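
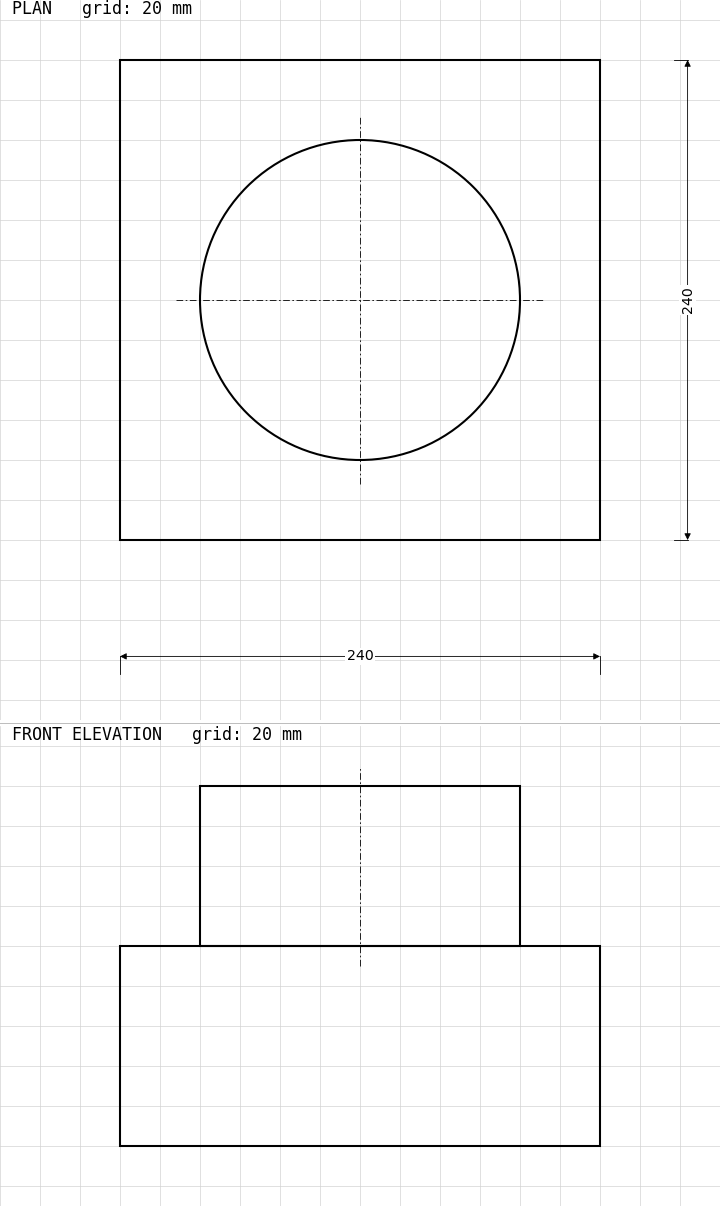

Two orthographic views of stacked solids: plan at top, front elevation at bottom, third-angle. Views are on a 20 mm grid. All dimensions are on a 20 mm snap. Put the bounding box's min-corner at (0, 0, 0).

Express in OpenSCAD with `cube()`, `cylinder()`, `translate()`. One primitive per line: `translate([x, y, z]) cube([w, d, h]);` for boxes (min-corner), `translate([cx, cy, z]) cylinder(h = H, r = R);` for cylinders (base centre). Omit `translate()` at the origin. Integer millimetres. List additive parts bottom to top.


cube([240, 240, 100]);
translate([120, 120, 100]) cylinder(h = 80, r = 80);


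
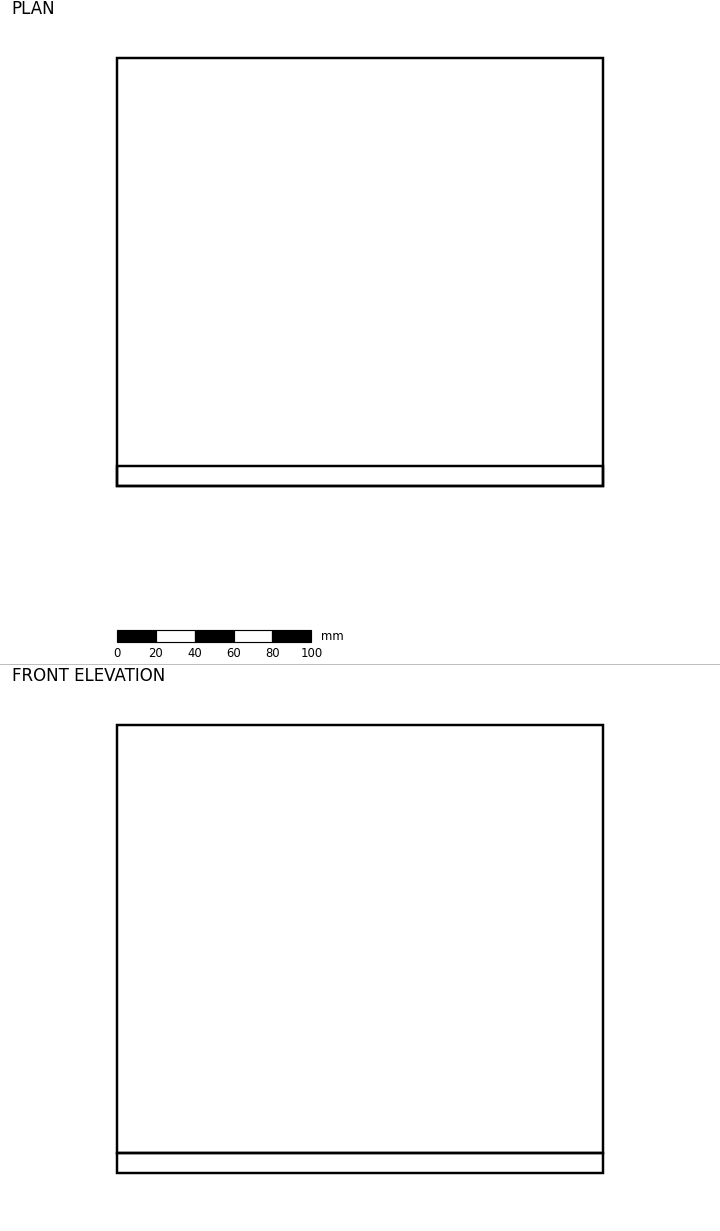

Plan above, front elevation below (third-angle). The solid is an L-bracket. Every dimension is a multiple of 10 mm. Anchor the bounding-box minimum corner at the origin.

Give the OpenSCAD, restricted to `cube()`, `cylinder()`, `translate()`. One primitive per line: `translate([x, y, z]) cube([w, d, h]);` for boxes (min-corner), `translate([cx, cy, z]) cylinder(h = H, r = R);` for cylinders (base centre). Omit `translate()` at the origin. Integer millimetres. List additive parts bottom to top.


cube([250, 220, 10]);
translate([0, 0, 10]) cube([250, 10, 220]);


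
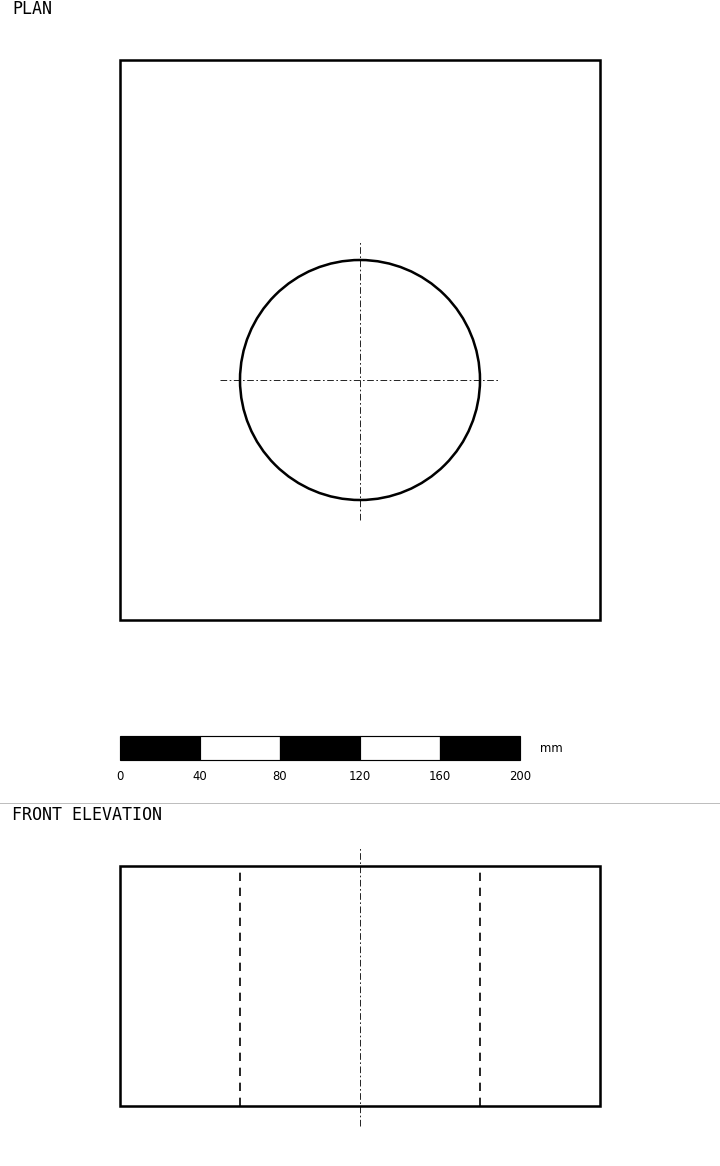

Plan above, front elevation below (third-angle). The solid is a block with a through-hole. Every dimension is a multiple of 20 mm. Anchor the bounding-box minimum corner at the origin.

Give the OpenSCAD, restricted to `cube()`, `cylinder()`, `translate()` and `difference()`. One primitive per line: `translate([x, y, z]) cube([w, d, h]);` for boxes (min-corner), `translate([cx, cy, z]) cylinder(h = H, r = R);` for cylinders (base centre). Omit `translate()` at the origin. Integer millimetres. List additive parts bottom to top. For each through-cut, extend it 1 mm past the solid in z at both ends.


difference() {
  cube([240, 280, 120]);
  translate([120, 120, -1]) cylinder(h = 122, r = 60);
}


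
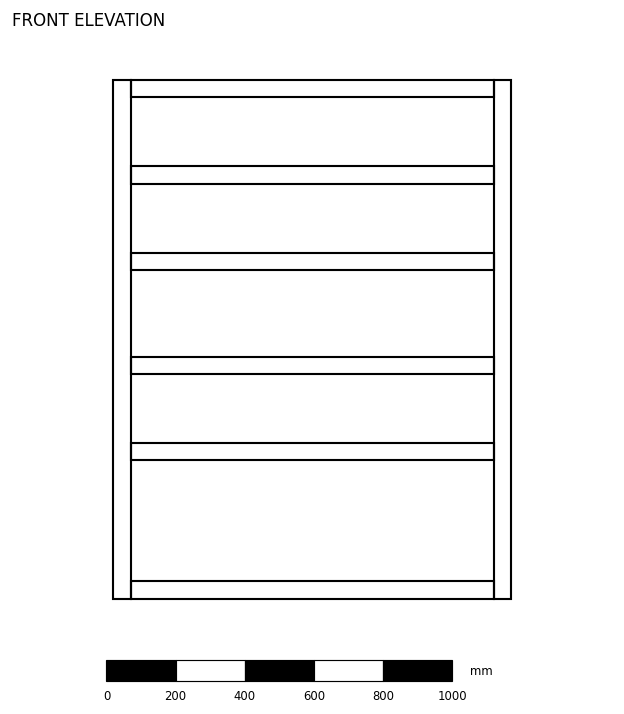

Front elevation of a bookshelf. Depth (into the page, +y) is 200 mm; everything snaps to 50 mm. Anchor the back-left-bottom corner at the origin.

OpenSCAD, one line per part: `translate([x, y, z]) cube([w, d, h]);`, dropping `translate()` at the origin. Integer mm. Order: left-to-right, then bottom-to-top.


cube([50, 200, 1500]);
translate([50, 0, 0]) cube([1050, 200, 50]);
translate([50, 0, 400]) cube([1050, 200, 50]);
translate([50, 0, 650]) cube([1050, 200, 50]);
translate([50, 0, 950]) cube([1050, 200, 50]);
translate([50, 0, 1200]) cube([1050, 200, 50]);
translate([50, 0, 1450]) cube([1050, 200, 50]);
translate([1100, 0, 0]) cube([50, 200, 1500]);


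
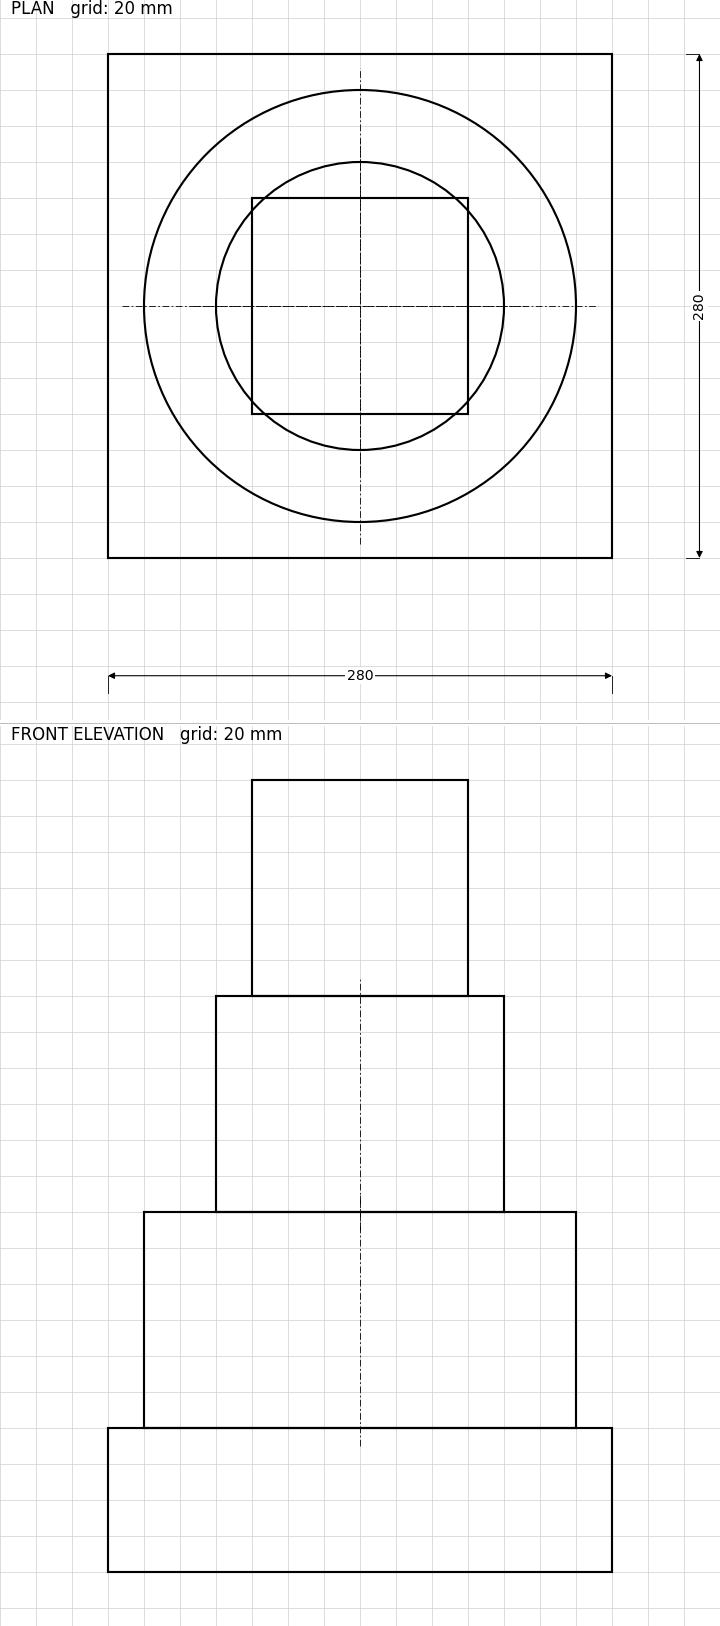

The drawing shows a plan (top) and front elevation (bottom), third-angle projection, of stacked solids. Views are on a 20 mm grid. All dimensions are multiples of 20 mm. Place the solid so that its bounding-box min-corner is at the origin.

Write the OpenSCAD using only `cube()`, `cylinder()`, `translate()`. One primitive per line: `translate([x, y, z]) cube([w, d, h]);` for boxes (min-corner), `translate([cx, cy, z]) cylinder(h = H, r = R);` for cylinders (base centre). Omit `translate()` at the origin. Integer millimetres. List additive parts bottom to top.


cube([280, 280, 80]);
translate([140, 140, 80]) cylinder(h = 120, r = 120);
translate([140, 140, 200]) cylinder(h = 120, r = 80);
translate([80, 80, 320]) cube([120, 120, 120]);


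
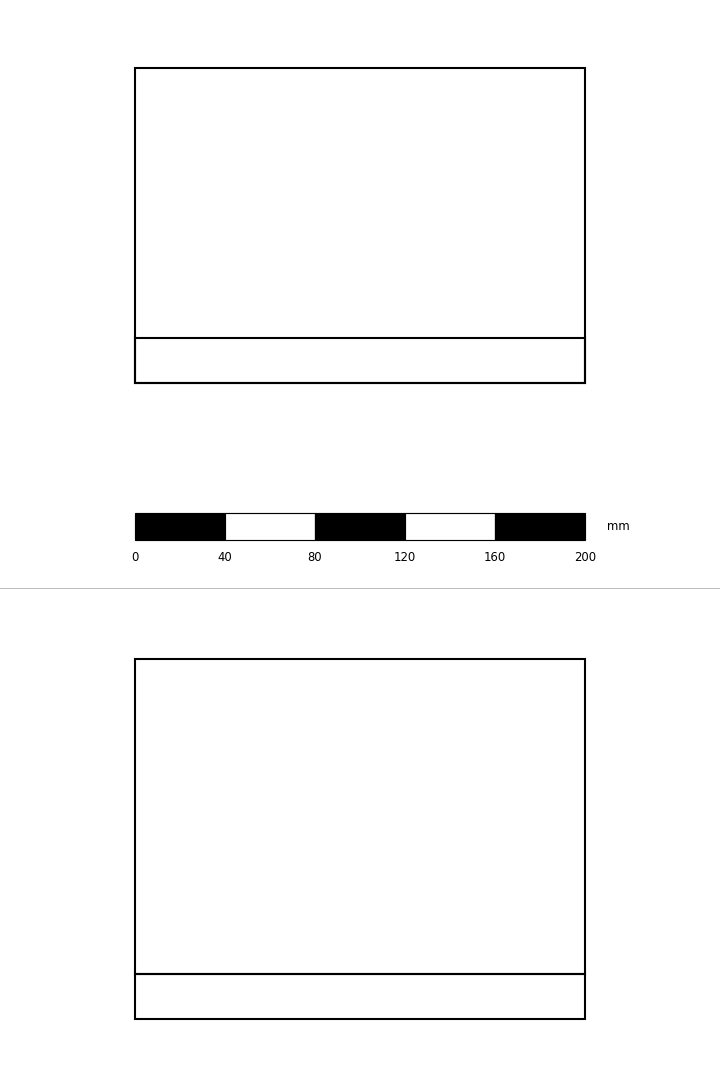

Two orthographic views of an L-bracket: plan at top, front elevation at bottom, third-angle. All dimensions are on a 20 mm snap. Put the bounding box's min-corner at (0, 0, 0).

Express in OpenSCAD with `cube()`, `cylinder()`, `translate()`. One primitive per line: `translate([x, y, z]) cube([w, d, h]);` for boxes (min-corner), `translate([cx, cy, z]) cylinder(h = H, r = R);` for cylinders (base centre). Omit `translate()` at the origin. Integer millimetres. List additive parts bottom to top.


cube([200, 140, 20]);
translate([0, 0, 20]) cube([200, 20, 140]);


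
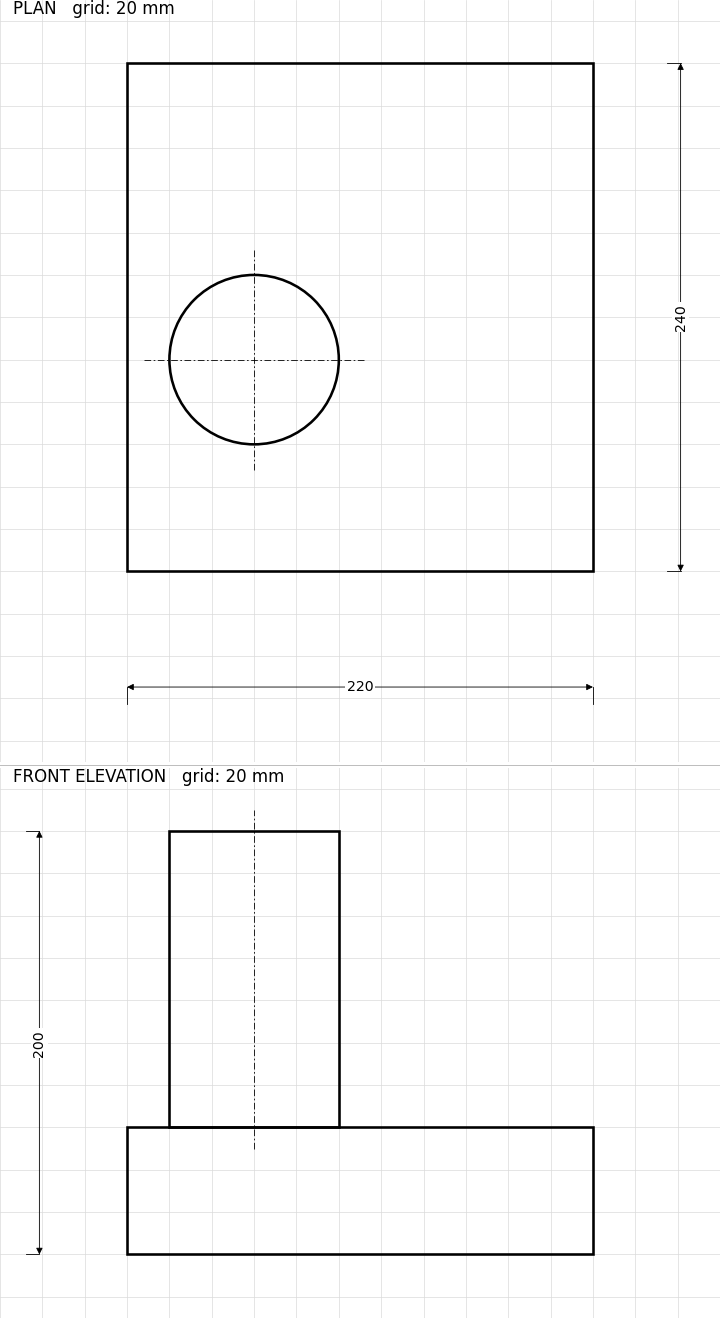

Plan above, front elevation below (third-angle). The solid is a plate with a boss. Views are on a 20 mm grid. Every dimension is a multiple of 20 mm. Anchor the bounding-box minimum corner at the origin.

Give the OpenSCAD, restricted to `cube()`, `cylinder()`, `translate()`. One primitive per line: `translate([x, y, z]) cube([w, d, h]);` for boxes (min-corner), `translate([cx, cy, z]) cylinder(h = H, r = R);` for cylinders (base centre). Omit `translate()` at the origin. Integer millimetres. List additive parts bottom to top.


cube([220, 240, 60]);
translate([60, 100, 60]) cylinder(h = 140, r = 40);


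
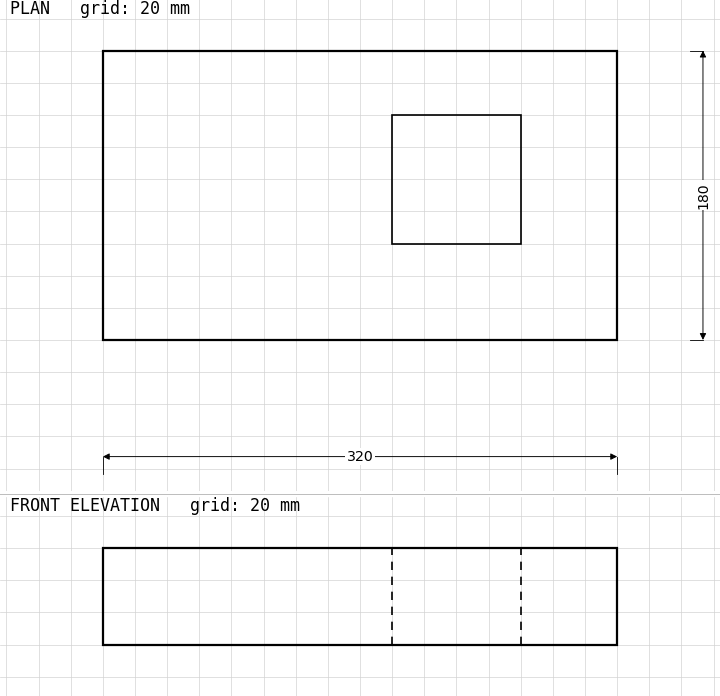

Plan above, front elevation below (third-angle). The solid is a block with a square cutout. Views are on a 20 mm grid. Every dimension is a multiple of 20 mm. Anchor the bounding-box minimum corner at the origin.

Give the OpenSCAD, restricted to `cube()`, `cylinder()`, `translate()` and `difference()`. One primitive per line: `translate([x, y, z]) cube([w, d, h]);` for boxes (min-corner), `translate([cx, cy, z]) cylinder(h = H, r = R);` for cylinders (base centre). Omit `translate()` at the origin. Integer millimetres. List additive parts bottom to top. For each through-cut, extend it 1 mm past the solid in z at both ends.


difference() {
  cube([320, 180, 60]);
  translate([180, 60, -1]) cube([80, 80, 62]);
}


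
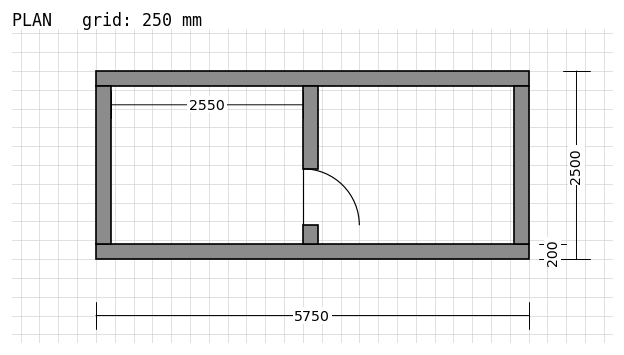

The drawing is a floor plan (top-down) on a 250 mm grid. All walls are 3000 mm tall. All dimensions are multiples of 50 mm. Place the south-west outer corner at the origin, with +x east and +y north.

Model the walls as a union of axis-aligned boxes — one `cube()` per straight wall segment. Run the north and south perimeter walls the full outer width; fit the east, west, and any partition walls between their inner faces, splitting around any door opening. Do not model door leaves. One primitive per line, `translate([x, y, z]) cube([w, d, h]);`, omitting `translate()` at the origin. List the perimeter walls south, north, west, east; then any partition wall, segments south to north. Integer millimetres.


cube([5750, 200, 3000]);
translate([0, 2300, 0]) cube([5750, 200, 3000]);
translate([0, 200, 0]) cube([200, 2100, 3000]);
translate([5550, 200, 0]) cube([200, 2100, 3000]);
translate([2750, 200, 0]) cube([200, 250, 3000]);
translate([2750, 1200, 0]) cube([200, 1100, 3000]);


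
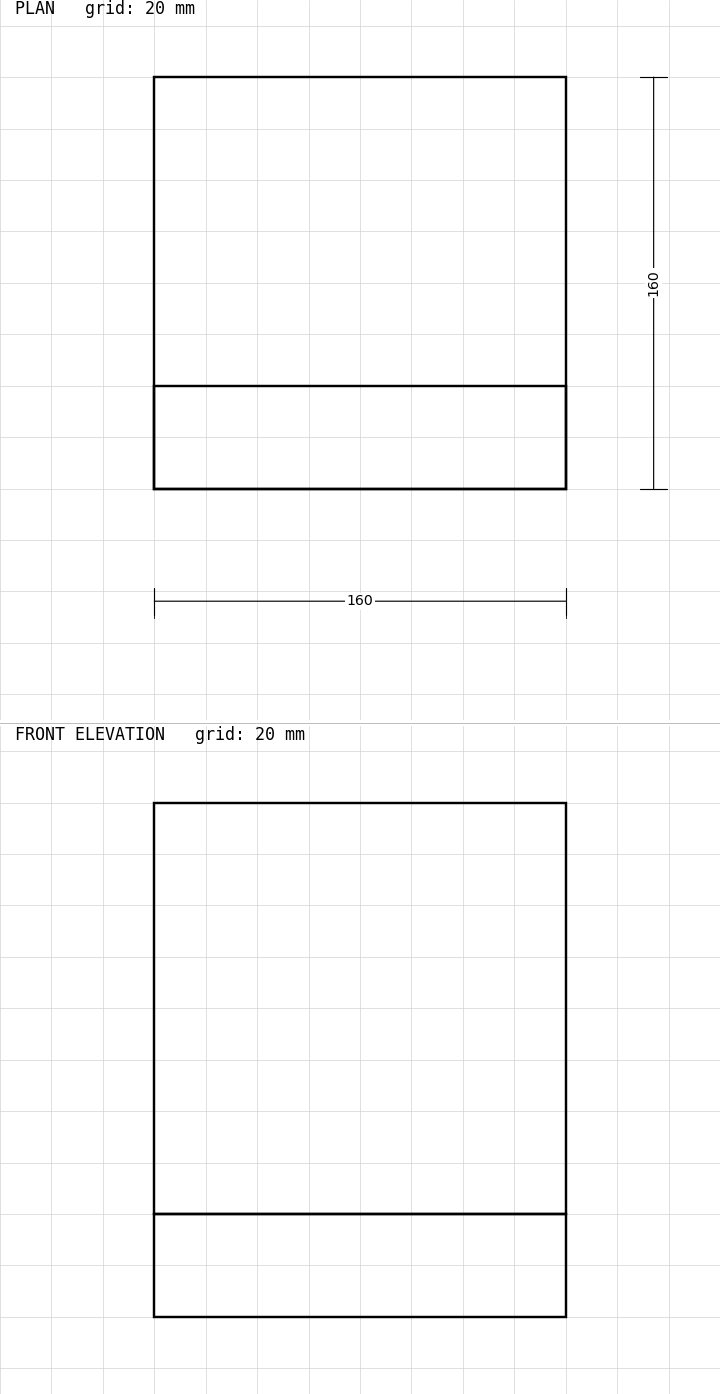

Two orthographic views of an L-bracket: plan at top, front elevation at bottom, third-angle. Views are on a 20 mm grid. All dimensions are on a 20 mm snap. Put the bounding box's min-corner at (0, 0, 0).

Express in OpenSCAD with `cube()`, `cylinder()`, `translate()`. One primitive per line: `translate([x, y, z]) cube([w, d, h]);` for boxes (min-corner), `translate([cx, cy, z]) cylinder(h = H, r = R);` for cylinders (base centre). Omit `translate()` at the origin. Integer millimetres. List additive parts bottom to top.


cube([160, 160, 40]);
translate([0, 0, 40]) cube([160, 40, 160]);


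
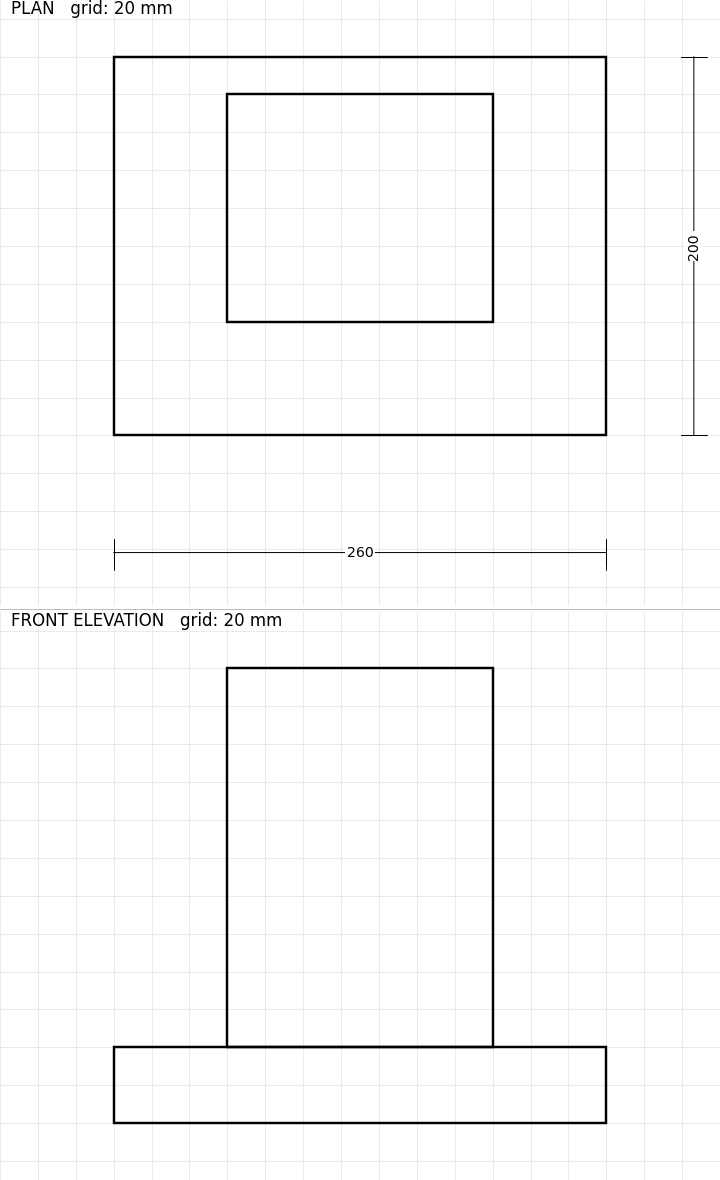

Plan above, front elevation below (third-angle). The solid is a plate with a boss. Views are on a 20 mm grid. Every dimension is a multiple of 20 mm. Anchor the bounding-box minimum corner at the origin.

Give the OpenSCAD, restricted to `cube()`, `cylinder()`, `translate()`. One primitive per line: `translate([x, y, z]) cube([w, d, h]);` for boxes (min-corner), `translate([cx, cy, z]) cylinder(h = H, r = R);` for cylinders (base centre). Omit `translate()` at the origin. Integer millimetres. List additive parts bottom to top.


cube([260, 200, 40]);
translate([60, 60, 40]) cube([140, 120, 200]);


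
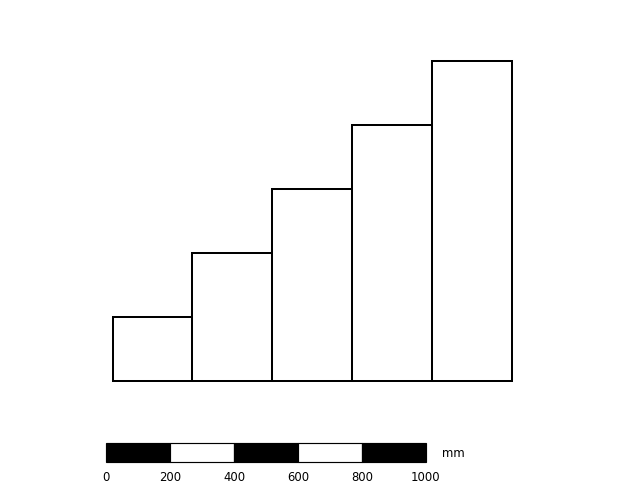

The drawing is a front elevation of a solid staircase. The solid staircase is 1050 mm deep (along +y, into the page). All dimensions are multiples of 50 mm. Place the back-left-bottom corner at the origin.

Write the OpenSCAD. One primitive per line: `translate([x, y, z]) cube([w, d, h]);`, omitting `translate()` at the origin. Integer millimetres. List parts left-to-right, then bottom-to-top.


cube([250, 1050, 200]);
translate([250, 0, 0]) cube([250, 1050, 400]);
translate([500, 0, 0]) cube([250, 1050, 600]);
translate([750, 0, 0]) cube([250, 1050, 800]);
translate([1000, 0, 0]) cube([250, 1050, 1000]);


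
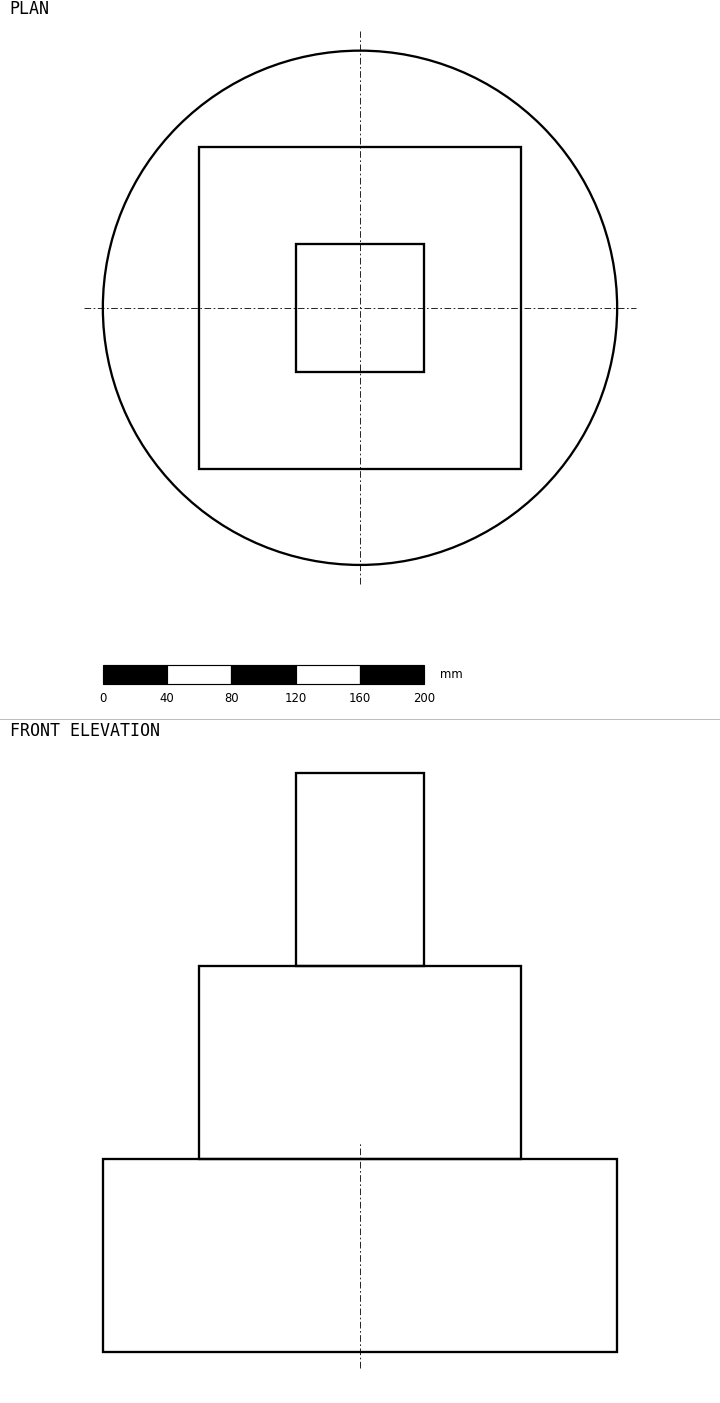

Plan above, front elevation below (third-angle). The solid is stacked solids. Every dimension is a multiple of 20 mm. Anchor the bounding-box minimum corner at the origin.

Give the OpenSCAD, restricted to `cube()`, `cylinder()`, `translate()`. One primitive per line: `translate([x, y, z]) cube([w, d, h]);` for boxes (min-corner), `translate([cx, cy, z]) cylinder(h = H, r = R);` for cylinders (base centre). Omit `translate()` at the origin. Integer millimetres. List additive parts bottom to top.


translate([160, 160, 0]) cylinder(h = 120, r = 160);
translate([60, 60, 120]) cube([200, 200, 120]);
translate([120, 120, 240]) cube([80, 80, 120]);


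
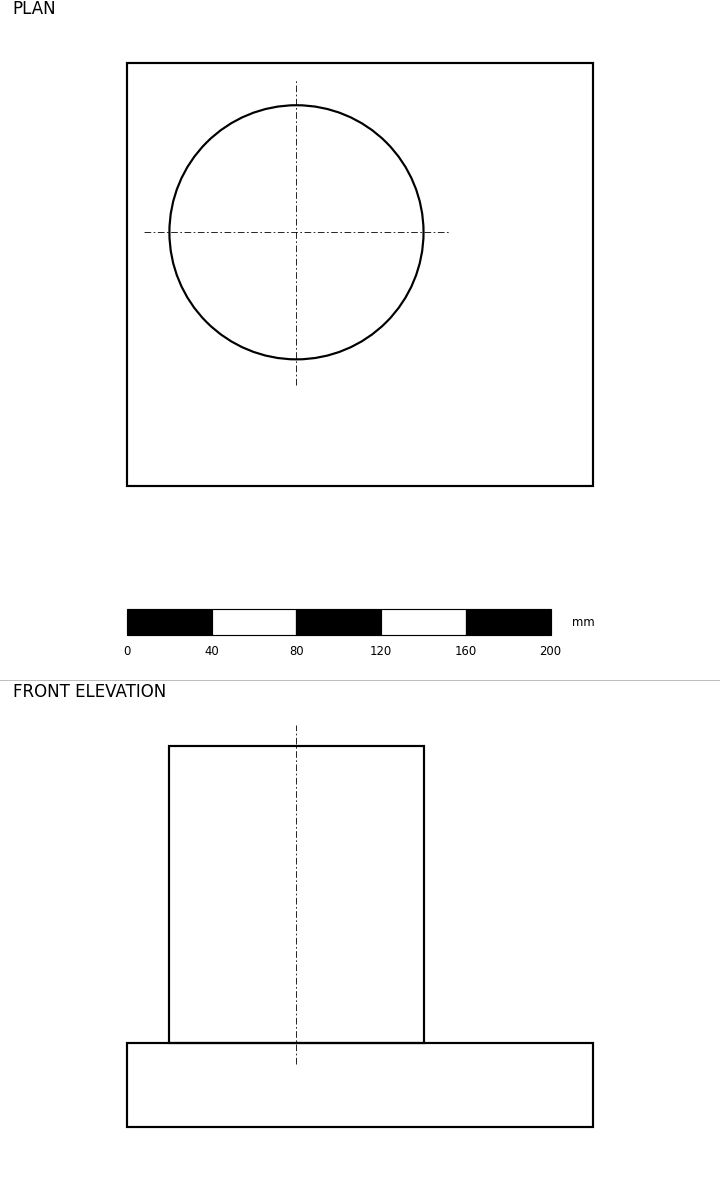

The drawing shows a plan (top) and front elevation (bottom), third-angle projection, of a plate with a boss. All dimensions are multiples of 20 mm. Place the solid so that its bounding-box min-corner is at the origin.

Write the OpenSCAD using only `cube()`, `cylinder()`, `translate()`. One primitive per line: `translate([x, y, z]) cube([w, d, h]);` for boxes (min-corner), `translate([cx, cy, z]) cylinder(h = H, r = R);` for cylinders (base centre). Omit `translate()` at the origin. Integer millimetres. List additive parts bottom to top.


cube([220, 200, 40]);
translate([80, 120, 40]) cylinder(h = 140, r = 60);


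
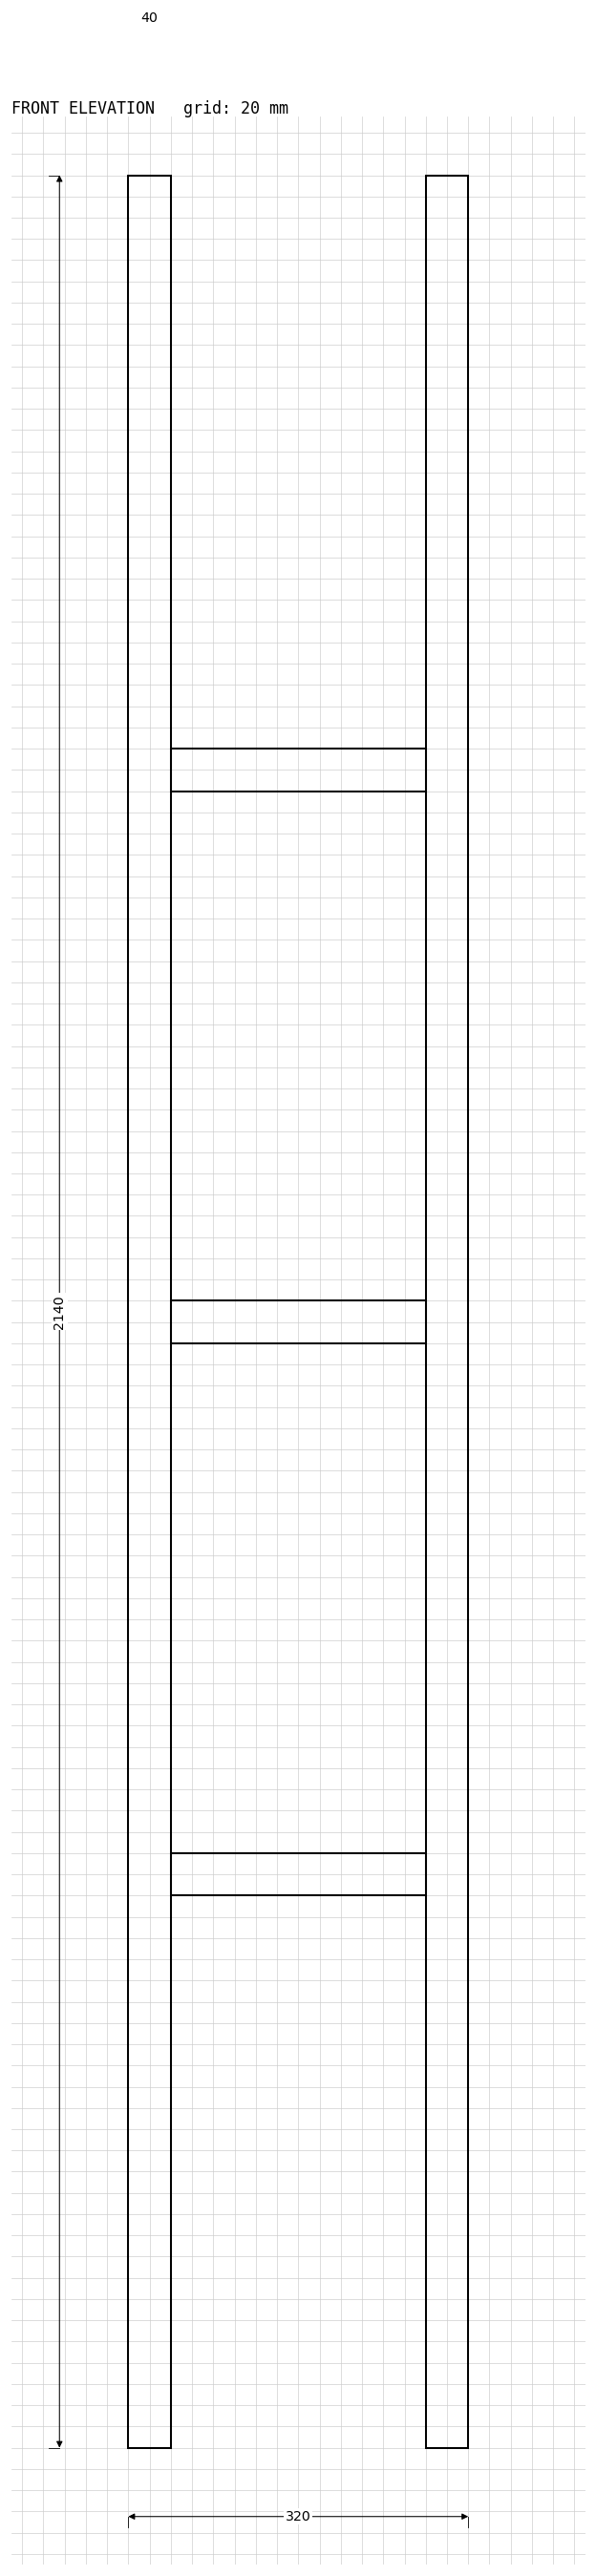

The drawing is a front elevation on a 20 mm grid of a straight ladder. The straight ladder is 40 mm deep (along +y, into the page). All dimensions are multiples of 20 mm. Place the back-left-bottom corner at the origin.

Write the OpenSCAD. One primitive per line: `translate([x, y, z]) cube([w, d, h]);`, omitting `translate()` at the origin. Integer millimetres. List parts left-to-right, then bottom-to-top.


cube([40, 40, 2140]);
translate([40, 0, 520]) cube([240, 40, 40]);
translate([40, 0, 1040]) cube([240, 40, 40]);
translate([40, 0, 1560]) cube([240, 40, 40]);
translate([280, 0, 0]) cube([40, 40, 2140]);


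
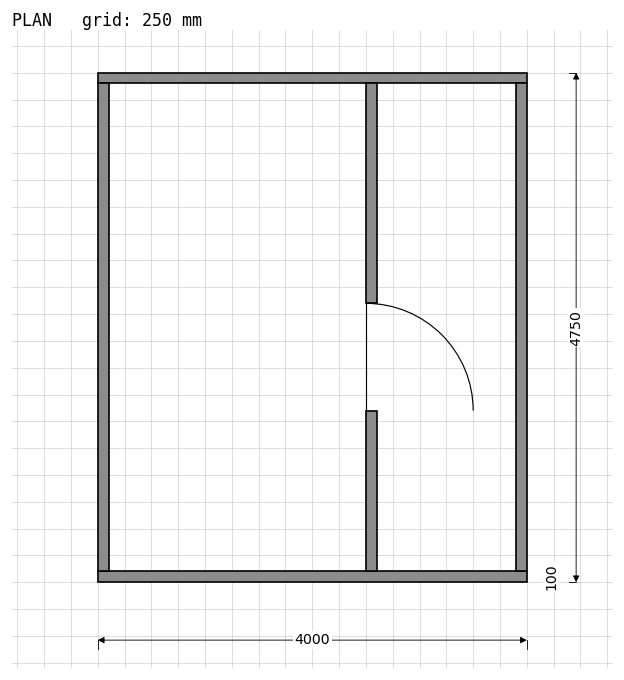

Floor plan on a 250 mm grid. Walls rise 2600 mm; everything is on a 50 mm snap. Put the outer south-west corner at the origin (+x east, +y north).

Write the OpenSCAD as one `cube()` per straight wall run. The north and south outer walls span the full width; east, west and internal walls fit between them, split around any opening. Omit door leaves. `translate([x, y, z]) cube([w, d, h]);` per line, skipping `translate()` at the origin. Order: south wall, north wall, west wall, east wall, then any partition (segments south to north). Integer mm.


cube([4000, 100, 2600]);
translate([0, 4650, 0]) cube([4000, 100, 2600]);
translate([0, 100, 0]) cube([100, 4550, 2600]);
translate([3900, 100, 0]) cube([100, 4550, 2600]);
translate([2500, 100, 0]) cube([100, 1500, 2600]);
translate([2500, 2600, 0]) cube([100, 2050, 2600]);


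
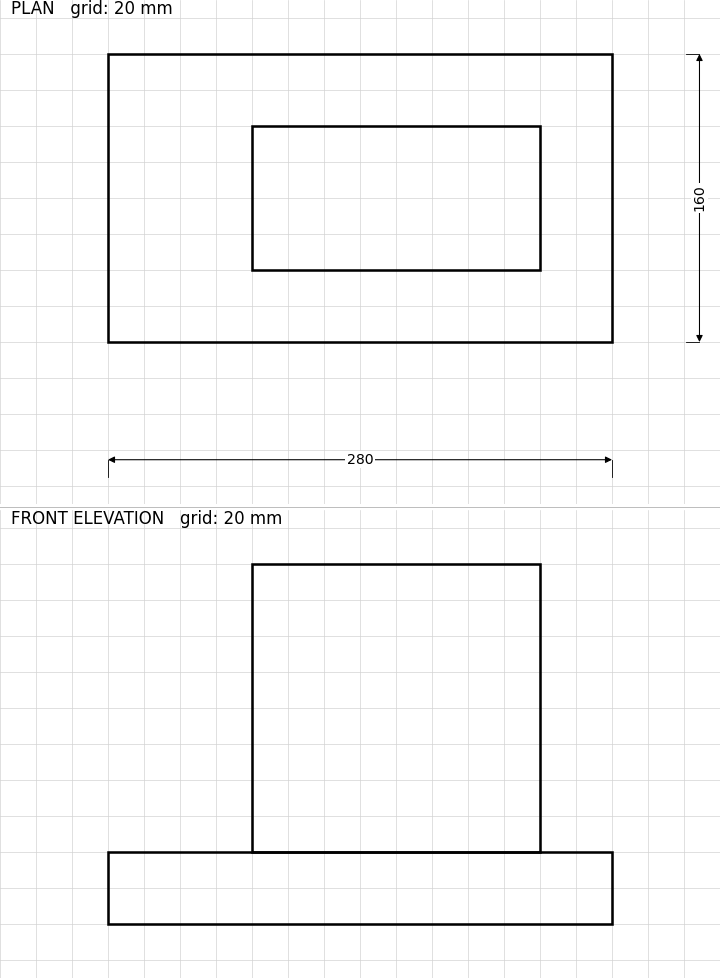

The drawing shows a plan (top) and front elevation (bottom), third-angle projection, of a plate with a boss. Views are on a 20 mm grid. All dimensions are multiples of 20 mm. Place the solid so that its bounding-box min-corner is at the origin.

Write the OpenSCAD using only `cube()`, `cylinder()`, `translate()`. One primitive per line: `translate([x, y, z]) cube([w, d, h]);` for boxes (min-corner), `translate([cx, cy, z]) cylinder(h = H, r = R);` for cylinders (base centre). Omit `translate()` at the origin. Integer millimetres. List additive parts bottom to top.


cube([280, 160, 40]);
translate([80, 40, 40]) cube([160, 80, 160]);


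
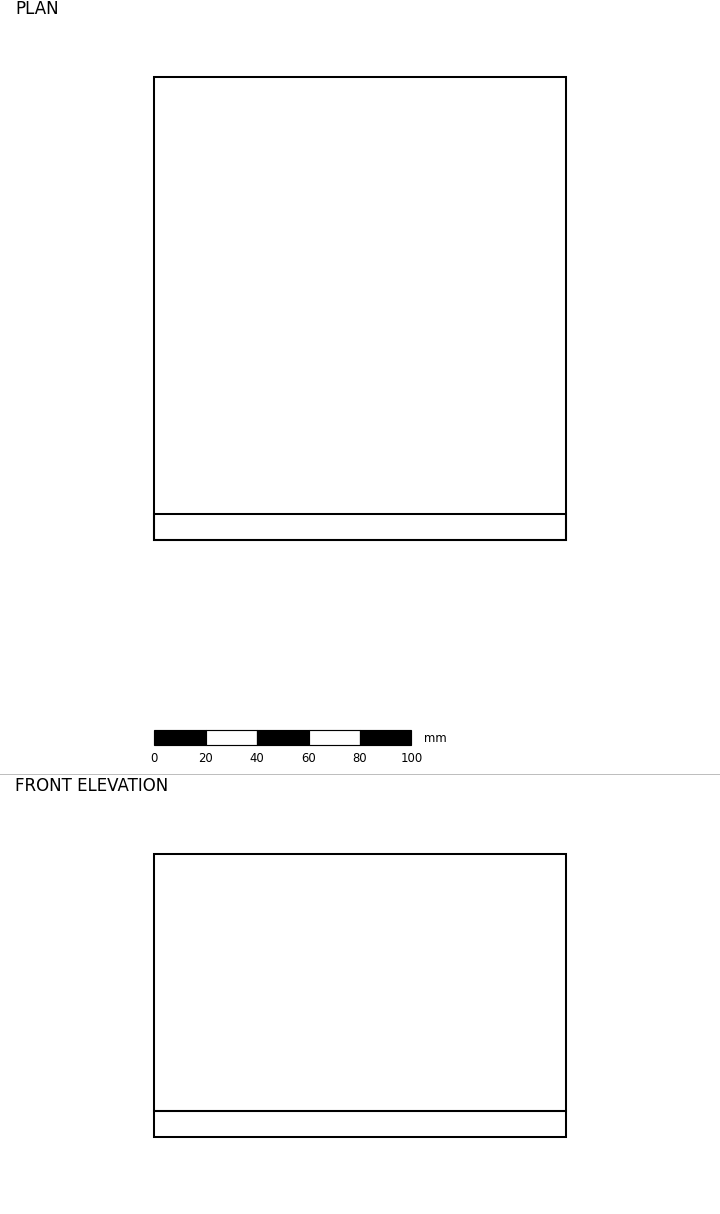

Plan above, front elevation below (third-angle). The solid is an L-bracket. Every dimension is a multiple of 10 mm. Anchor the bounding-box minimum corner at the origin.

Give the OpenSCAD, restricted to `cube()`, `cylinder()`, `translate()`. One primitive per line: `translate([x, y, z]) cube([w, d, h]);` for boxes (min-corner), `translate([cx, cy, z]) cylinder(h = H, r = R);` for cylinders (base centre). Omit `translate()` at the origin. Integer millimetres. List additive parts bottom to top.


cube([160, 180, 10]);
translate([0, 0, 10]) cube([160, 10, 100]);


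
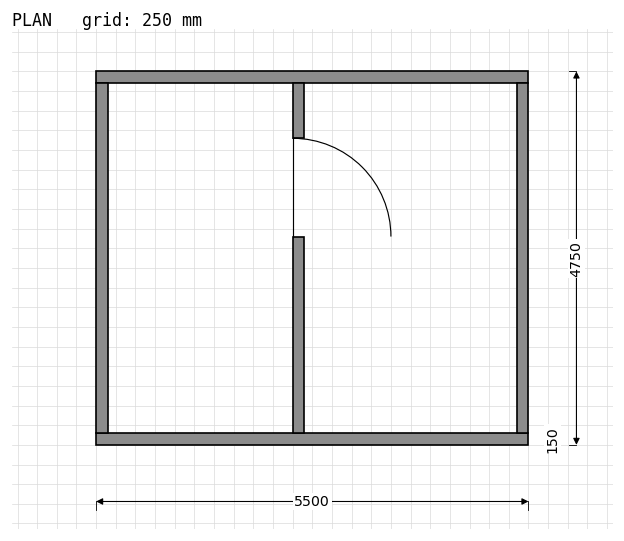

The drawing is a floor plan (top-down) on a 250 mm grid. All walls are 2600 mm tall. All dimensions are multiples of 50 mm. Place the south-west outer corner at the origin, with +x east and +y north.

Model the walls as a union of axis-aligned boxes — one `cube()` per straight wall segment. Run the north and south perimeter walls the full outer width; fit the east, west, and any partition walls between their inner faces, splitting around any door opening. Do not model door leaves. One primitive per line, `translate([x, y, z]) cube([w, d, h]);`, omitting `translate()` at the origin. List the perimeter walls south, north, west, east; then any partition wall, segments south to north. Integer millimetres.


cube([5500, 150, 2600]);
translate([0, 4600, 0]) cube([5500, 150, 2600]);
translate([0, 150, 0]) cube([150, 4450, 2600]);
translate([5350, 150, 0]) cube([150, 4450, 2600]);
translate([2500, 150, 0]) cube([150, 2500, 2600]);
translate([2500, 3900, 0]) cube([150, 700, 2600]);


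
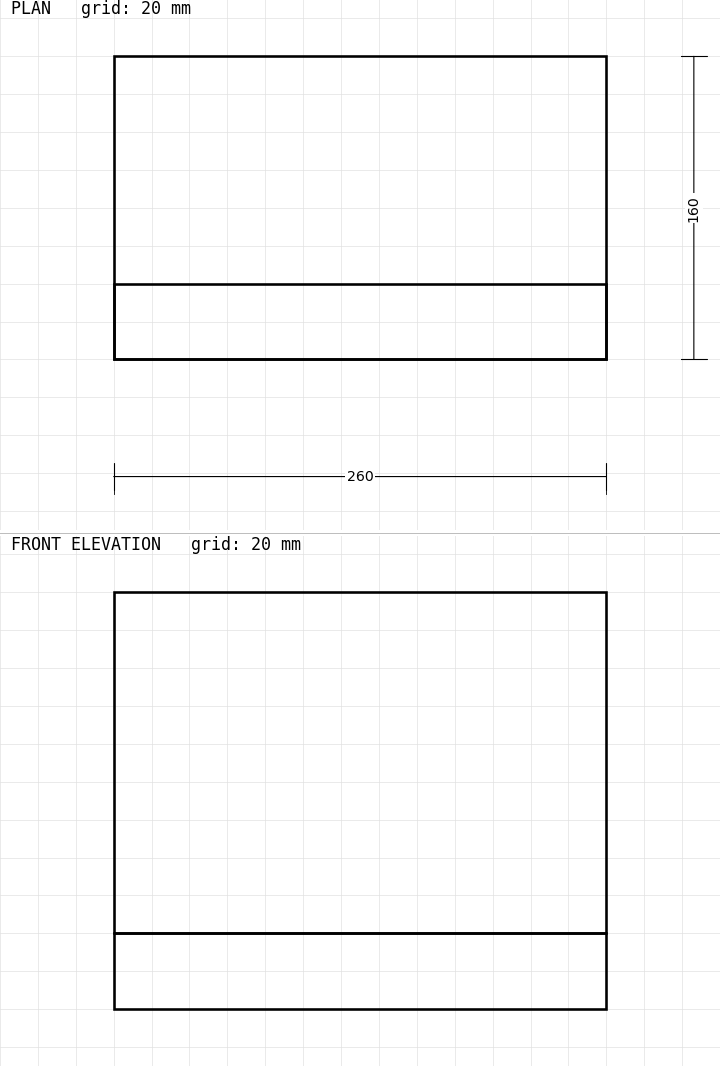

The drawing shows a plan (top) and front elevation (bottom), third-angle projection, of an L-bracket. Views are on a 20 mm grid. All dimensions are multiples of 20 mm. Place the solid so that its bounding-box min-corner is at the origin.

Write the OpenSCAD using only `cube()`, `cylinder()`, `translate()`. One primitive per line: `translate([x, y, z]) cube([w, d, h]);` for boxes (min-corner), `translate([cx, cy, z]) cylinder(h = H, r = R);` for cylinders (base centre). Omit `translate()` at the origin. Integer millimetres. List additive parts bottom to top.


cube([260, 160, 40]);
translate([0, 0, 40]) cube([260, 40, 180]);


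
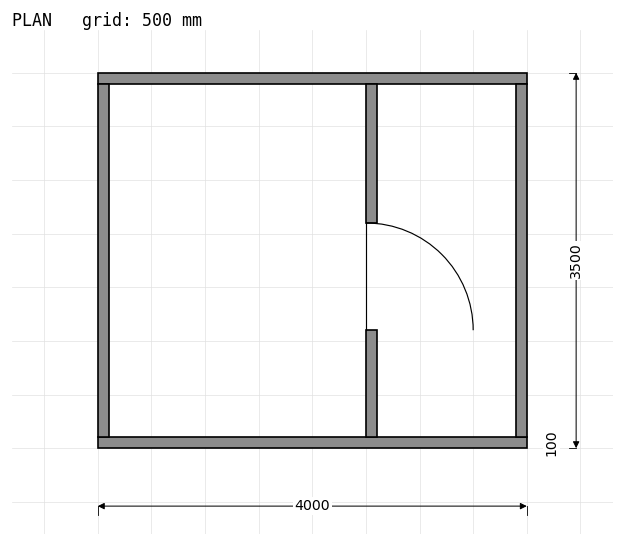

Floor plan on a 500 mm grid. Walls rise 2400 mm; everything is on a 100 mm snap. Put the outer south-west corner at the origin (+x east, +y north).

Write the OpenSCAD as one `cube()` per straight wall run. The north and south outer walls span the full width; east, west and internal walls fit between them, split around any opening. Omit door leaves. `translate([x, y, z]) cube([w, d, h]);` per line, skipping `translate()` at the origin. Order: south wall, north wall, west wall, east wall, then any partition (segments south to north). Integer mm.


cube([4000, 100, 2400]);
translate([0, 3400, 0]) cube([4000, 100, 2400]);
translate([0, 100, 0]) cube([100, 3300, 2400]);
translate([3900, 100, 0]) cube([100, 3300, 2400]);
translate([2500, 100, 0]) cube([100, 1000, 2400]);
translate([2500, 2100, 0]) cube([100, 1300, 2400]);


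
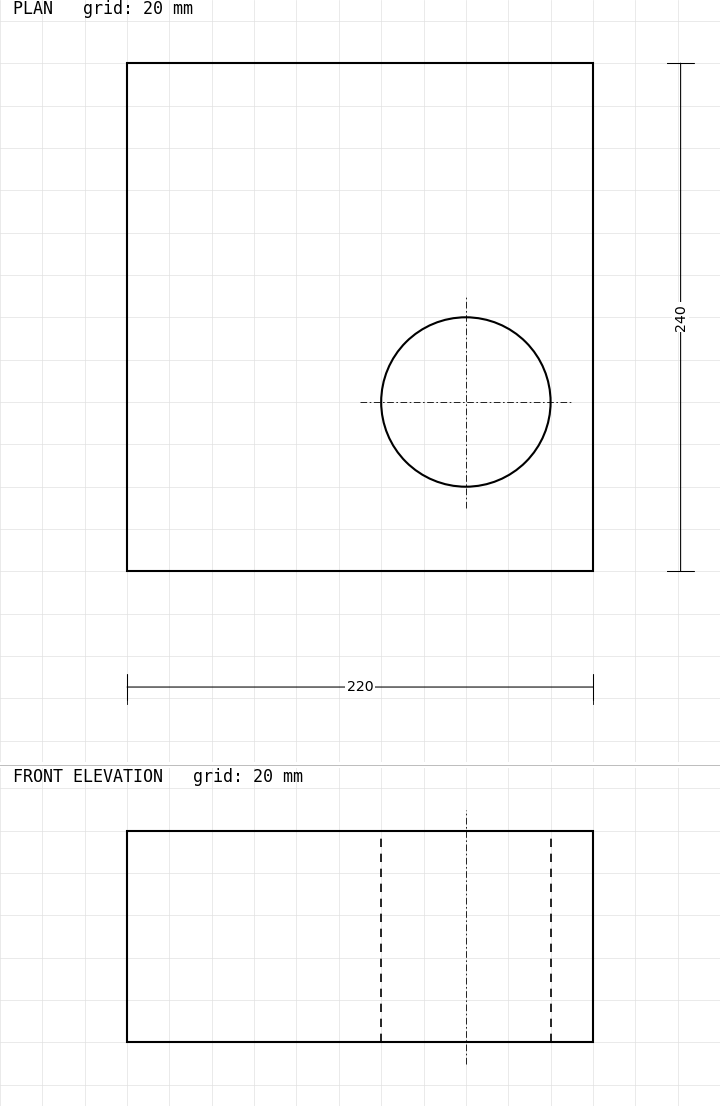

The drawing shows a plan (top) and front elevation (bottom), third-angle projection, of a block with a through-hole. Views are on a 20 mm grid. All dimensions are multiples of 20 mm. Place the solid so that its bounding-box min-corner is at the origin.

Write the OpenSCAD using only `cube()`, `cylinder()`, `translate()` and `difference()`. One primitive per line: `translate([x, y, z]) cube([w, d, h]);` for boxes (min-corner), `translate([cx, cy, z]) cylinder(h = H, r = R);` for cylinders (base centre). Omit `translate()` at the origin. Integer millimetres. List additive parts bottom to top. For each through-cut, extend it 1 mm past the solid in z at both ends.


difference() {
  cube([220, 240, 100]);
  translate([160, 80, -1]) cylinder(h = 102, r = 40);
}


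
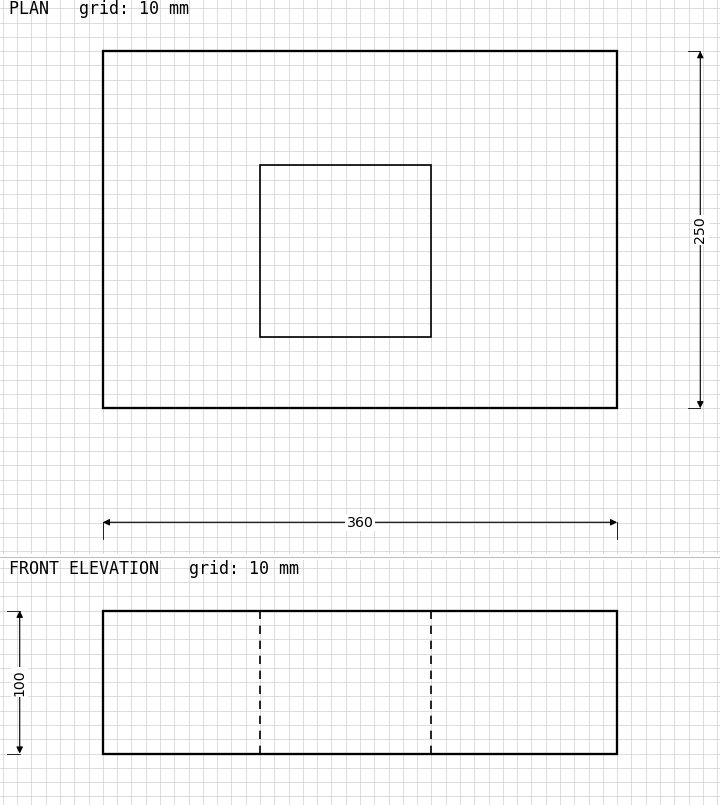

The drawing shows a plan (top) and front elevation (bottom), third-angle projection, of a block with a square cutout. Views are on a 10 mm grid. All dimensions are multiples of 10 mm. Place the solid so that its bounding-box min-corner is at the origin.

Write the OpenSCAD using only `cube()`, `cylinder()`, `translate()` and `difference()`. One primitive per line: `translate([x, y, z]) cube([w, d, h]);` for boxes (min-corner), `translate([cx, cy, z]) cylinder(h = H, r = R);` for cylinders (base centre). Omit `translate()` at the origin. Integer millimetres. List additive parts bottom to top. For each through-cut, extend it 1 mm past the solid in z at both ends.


difference() {
  cube([360, 250, 100]);
  translate([110, 50, -1]) cube([120, 120, 102]);
}


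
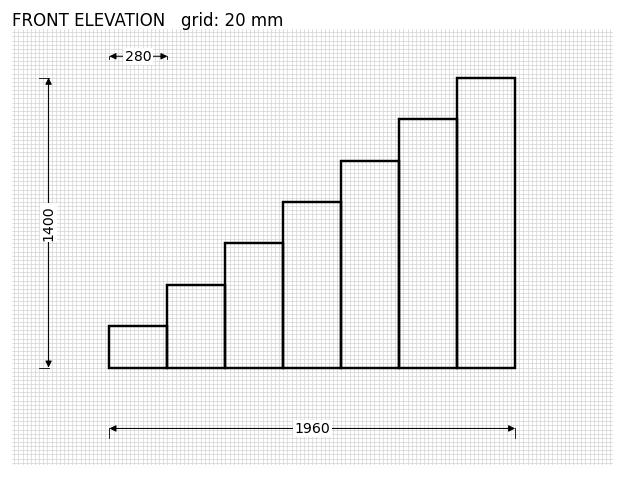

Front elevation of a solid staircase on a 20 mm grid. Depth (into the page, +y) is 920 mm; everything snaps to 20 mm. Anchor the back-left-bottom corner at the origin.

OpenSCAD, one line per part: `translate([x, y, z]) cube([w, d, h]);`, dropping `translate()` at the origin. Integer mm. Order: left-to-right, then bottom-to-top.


cube([280, 920, 200]);
translate([280, 0, 0]) cube([280, 920, 400]);
translate([560, 0, 0]) cube([280, 920, 600]);
translate([840, 0, 0]) cube([280, 920, 800]);
translate([1120, 0, 0]) cube([280, 920, 1000]);
translate([1400, 0, 0]) cube([280, 920, 1200]);
translate([1680, 0, 0]) cube([280, 920, 1400]);


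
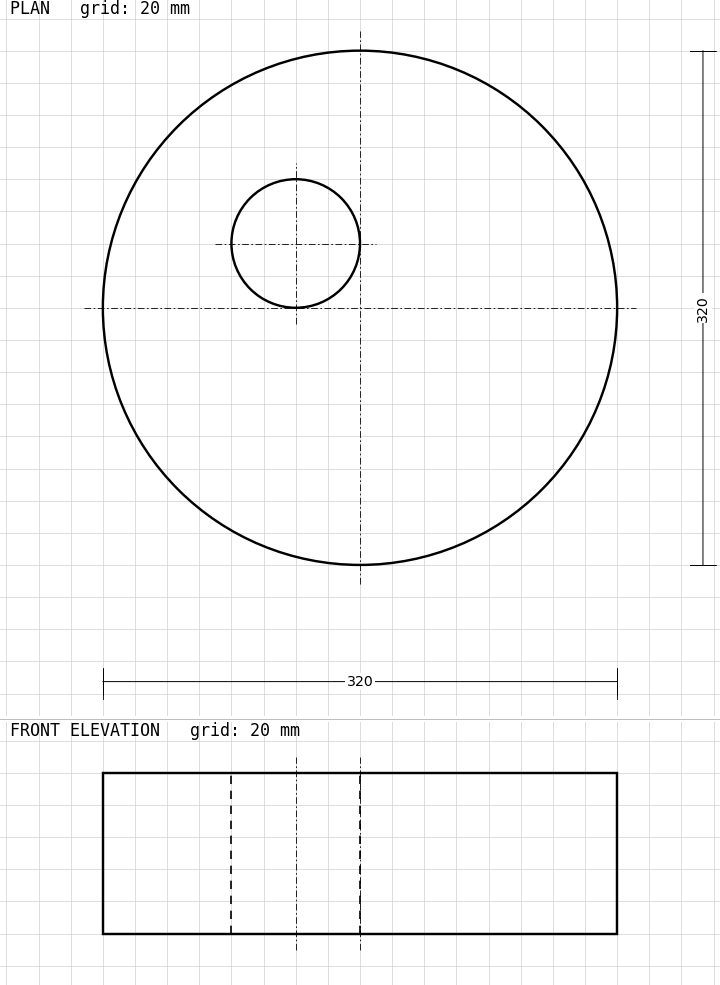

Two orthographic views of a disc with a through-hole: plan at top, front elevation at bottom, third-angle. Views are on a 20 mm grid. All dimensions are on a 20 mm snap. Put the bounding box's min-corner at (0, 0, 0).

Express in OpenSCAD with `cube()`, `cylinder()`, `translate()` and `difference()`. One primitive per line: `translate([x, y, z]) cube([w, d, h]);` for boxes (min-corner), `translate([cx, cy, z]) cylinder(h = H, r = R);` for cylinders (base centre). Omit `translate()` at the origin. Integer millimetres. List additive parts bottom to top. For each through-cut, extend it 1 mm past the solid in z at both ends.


difference() {
  translate([160, 160, 0]) cylinder(h = 100, r = 160);
  translate([120, 200, -1]) cylinder(h = 102, r = 40);
}


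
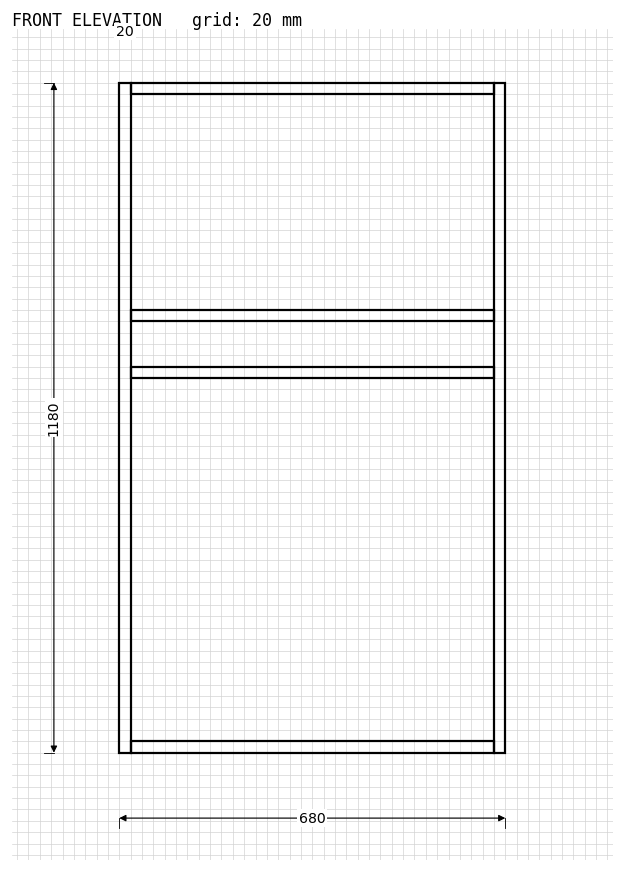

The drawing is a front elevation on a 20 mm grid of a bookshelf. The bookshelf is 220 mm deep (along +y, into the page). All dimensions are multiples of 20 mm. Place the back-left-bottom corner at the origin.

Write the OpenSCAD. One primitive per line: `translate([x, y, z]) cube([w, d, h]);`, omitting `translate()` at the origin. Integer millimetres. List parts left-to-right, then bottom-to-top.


cube([20, 220, 1180]);
translate([20, 0, 0]) cube([640, 220, 20]);
translate([20, 0, 660]) cube([640, 220, 20]);
translate([20, 0, 760]) cube([640, 220, 20]);
translate([20, 0, 1160]) cube([640, 220, 20]);
translate([660, 0, 0]) cube([20, 220, 1180]);


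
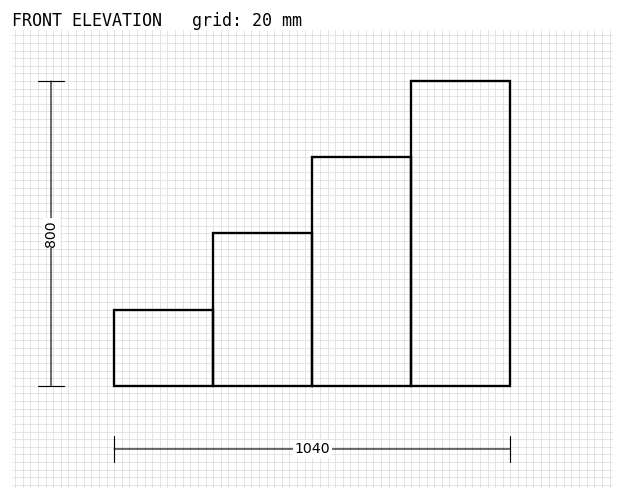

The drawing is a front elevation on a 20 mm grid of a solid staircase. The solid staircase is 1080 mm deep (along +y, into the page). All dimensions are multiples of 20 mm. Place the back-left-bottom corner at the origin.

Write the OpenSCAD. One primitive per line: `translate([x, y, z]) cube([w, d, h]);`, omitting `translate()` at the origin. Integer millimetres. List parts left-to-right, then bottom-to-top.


cube([260, 1080, 200]);
translate([260, 0, 0]) cube([260, 1080, 400]);
translate([520, 0, 0]) cube([260, 1080, 600]);
translate([780, 0, 0]) cube([260, 1080, 800]);


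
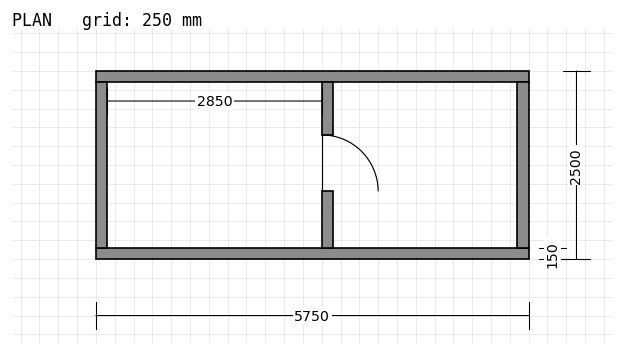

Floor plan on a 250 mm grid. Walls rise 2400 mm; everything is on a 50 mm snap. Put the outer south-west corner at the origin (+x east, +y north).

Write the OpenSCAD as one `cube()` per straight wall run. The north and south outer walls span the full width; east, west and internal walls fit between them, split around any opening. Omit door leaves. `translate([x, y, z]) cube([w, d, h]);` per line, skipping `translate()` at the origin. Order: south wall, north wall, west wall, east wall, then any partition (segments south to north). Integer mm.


cube([5750, 150, 2400]);
translate([0, 2350, 0]) cube([5750, 150, 2400]);
translate([0, 150, 0]) cube([150, 2200, 2400]);
translate([5600, 150, 0]) cube([150, 2200, 2400]);
translate([3000, 150, 0]) cube([150, 750, 2400]);
translate([3000, 1650, 0]) cube([150, 700, 2400]);


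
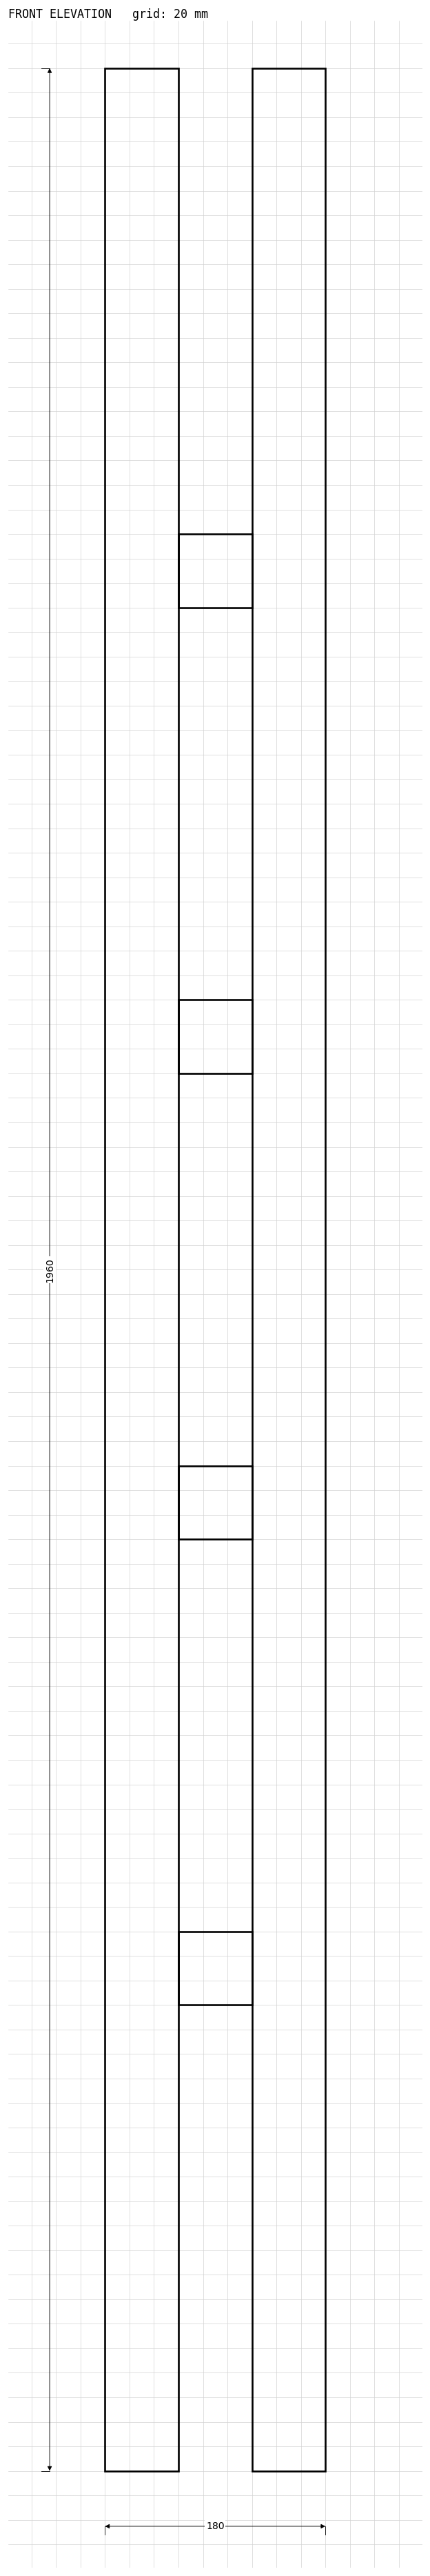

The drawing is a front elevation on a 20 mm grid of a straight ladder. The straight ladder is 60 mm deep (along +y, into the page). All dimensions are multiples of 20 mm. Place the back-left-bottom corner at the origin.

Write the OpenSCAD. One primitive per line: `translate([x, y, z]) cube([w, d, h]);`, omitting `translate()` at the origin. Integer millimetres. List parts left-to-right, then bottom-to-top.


cube([60, 60, 1960]);
translate([60, 0, 380]) cube([60, 60, 60]);
translate([60, 0, 760]) cube([60, 60, 60]);
translate([60, 0, 1140]) cube([60, 60, 60]);
translate([60, 0, 1520]) cube([60, 60, 60]);
translate([120, 0, 0]) cube([60, 60, 1960]);


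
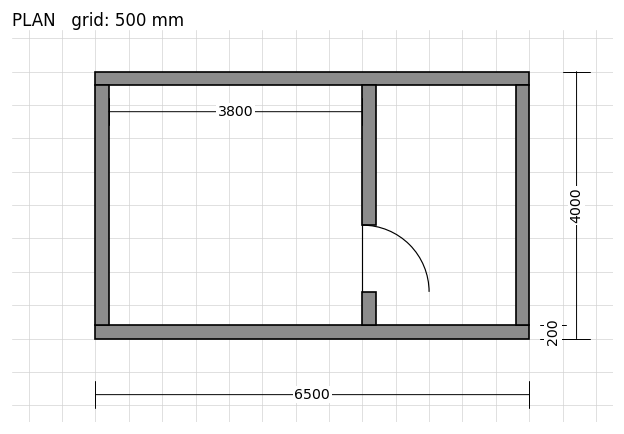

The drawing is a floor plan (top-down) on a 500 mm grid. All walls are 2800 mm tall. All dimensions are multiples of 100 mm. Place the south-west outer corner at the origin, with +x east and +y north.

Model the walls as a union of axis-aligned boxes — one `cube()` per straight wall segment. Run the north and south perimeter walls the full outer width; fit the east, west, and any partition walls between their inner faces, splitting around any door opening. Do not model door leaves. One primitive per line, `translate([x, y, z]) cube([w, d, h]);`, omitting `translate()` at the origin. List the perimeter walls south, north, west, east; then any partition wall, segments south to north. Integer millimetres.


cube([6500, 200, 2800]);
translate([0, 3800, 0]) cube([6500, 200, 2800]);
translate([0, 200, 0]) cube([200, 3600, 2800]);
translate([6300, 200, 0]) cube([200, 3600, 2800]);
translate([4000, 200, 0]) cube([200, 500, 2800]);
translate([4000, 1700, 0]) cube([200, 2100, 2800]);


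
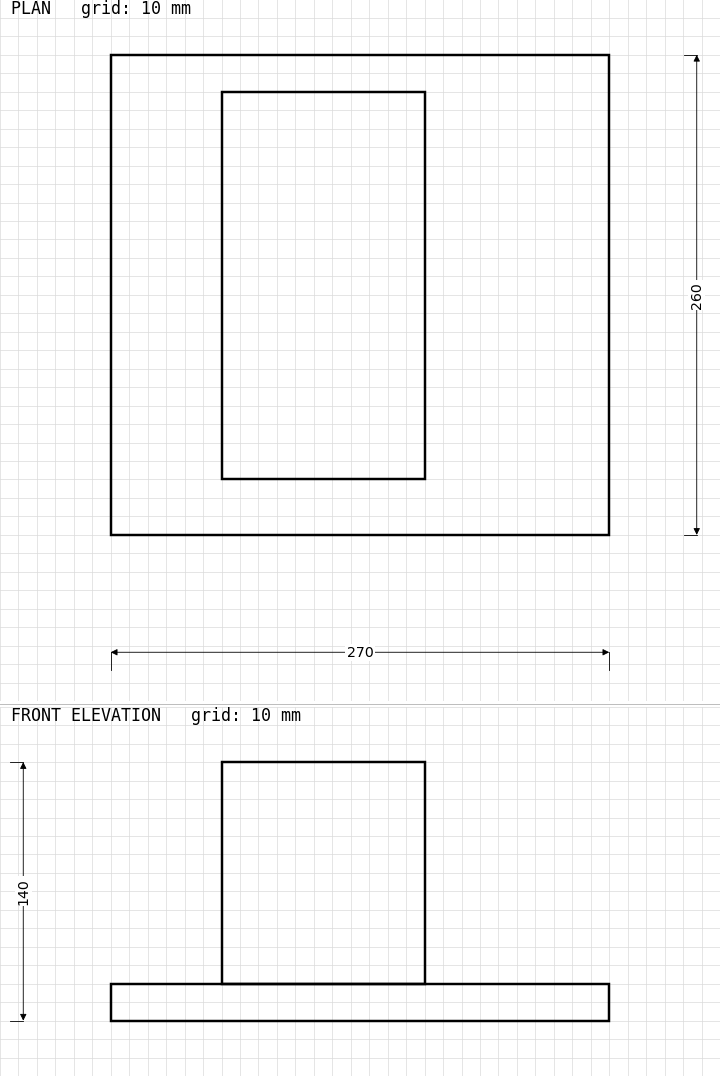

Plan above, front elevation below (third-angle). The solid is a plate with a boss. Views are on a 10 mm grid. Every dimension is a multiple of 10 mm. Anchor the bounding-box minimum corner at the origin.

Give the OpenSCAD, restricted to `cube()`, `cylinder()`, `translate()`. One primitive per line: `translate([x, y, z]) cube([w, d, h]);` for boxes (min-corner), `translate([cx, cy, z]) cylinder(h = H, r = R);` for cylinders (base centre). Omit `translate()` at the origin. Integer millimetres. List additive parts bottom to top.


cube([270, 260, 20]);
translate([60, 30, 20]) cube([110, 210, 120]);


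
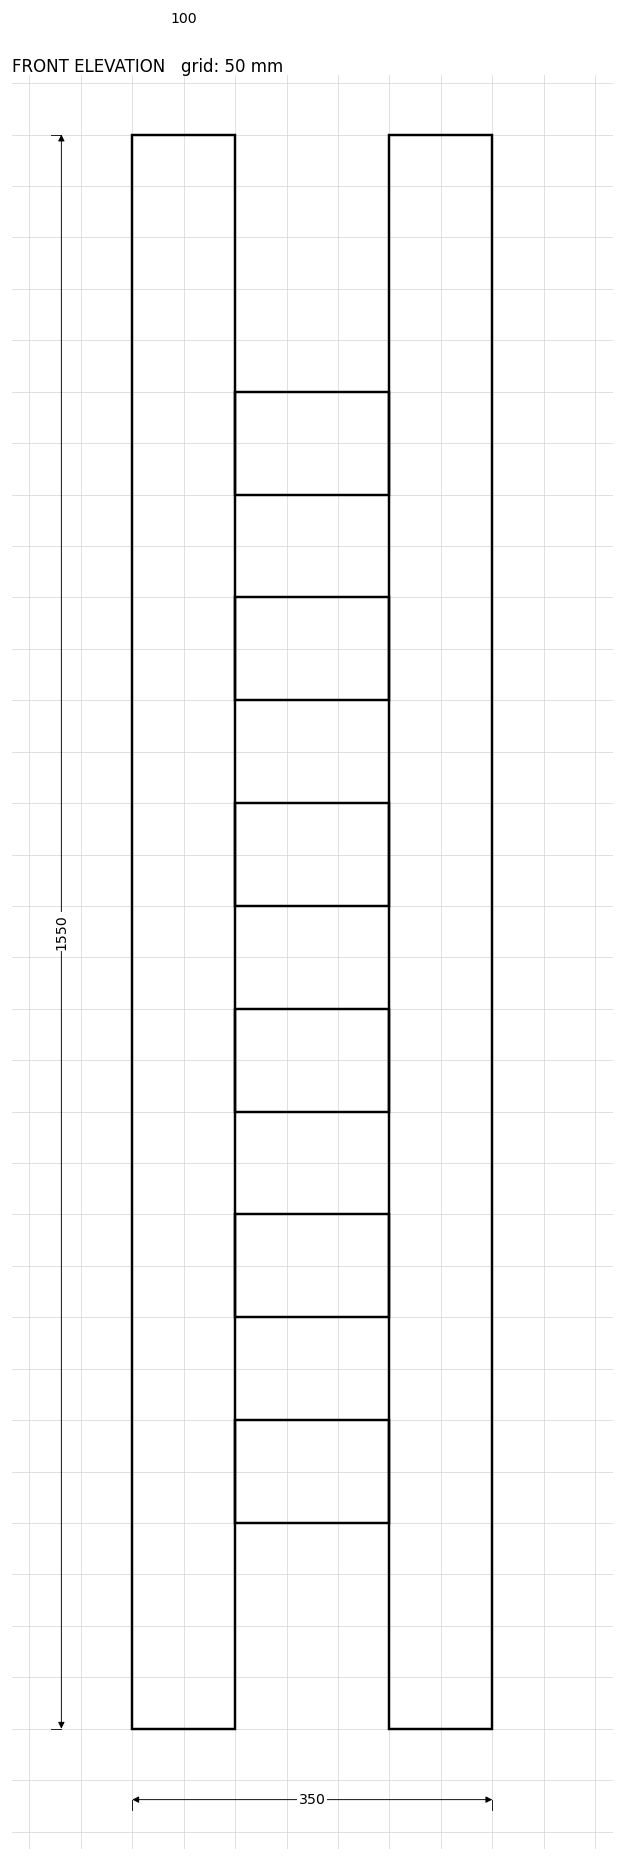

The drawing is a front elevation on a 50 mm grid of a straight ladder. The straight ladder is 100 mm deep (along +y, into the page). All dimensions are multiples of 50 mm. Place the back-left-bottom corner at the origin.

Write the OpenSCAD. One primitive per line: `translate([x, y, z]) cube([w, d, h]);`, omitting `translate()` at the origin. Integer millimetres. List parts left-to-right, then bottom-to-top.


cube([100, 100, 1550]);
translate([100, 0, 200]) cube([150, 100, 100]);
translate([100, 0, 400]) cube([150, 100, 100]);
translate([100, 0, 600]) cube([150, 100, 100]);
translate([100, 0, 800]) cube([150, 100, 100]);
translate([100, 0, 1000]) cube([150, 100, 100]);
translate([100, 0, 1200]) cube([150, 100, 100]);
translate([250, 0, 0]) cube([100, 100, 1550]);


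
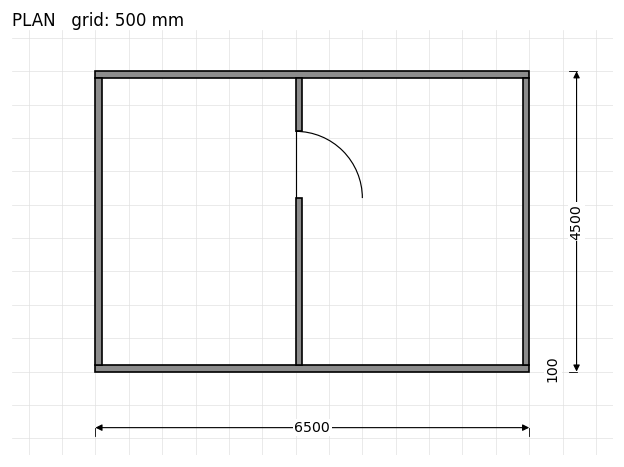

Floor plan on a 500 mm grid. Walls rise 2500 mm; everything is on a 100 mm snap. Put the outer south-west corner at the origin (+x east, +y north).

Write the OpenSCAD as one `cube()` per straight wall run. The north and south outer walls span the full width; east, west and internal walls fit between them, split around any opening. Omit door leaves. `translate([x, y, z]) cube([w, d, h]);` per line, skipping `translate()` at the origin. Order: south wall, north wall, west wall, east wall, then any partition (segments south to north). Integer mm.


cube([6500, 100, 2500]);
translate([0, 4400, 0]) cube([6500, 100, 2500]);
translate([0, 100, 0]) cube([100, 4300, 2500]);
translate([6400, 100, 0]) cube([100, 4300, 2500]);
translate([3000, 100, 0]) cube([100, 2500, 2500]);
translate([3000, 3600, 0]) cube([100, 800, 2500]);
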